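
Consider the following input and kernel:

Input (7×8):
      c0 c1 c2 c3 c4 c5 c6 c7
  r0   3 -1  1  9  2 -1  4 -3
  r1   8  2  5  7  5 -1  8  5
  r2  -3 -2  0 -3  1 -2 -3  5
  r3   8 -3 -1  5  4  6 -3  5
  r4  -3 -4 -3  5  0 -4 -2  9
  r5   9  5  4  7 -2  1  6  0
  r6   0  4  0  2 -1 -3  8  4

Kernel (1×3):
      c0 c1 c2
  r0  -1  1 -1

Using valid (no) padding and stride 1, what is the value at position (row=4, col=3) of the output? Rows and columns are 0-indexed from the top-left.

-1

The receptive field on the input at this output position is [5 0 -4]. Elementwise product with the kernel and sum: 5·-1 + 0·1 + -4·-1.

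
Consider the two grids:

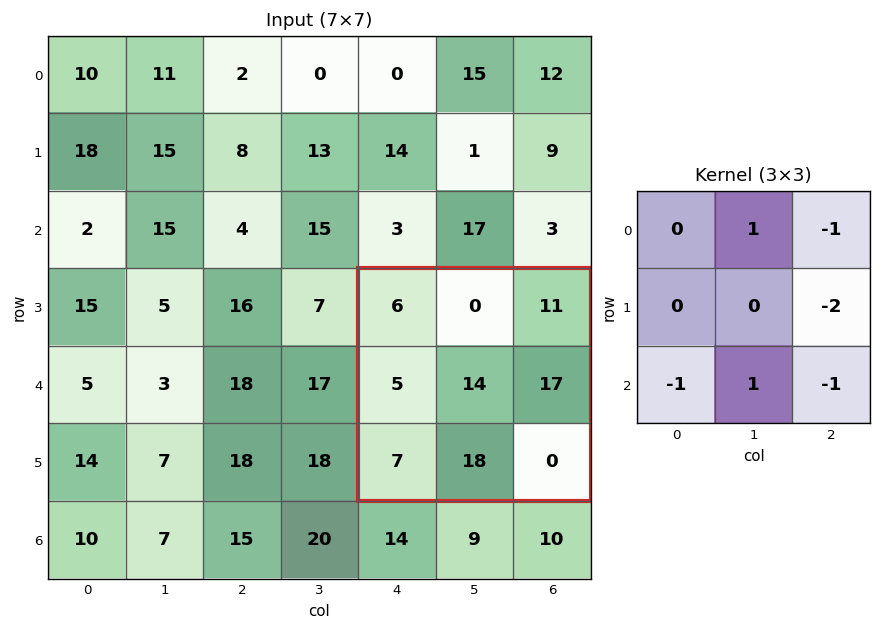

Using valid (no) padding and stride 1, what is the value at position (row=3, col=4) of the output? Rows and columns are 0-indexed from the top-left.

-34

The receptive field on the input at this output position is [6 0 11 / 5 14 17 / 7 18 0]. Elementwise product with the kernel and sum: 0·1 + 11·-1 + 17·-2 + 7·-1 + 18·1 + 0·-1.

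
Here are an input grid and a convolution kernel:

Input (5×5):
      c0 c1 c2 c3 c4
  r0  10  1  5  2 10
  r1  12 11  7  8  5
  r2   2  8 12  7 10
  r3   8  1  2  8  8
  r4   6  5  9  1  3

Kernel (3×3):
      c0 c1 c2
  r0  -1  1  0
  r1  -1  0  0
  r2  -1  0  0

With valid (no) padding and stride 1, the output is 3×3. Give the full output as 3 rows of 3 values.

Output[0,0]: The receptive field on the input at this output position is [10 1 5 / 12 11 7 / 2 8 12]. Elementwise product with the kernel and sum: 10·-1 + 1·1 + 12·-1 + 2·-1.
Output[0,1]: The receptive field on the input at this output position is [1 5 2 / 11 7 8 / 8 12 7]. Elementwise product with the kernel and sum: 1·-1 + 5·1 + 11·-1 + 8·-1.

-23 -15 -22
-11 -13 -13
-8 -2 -16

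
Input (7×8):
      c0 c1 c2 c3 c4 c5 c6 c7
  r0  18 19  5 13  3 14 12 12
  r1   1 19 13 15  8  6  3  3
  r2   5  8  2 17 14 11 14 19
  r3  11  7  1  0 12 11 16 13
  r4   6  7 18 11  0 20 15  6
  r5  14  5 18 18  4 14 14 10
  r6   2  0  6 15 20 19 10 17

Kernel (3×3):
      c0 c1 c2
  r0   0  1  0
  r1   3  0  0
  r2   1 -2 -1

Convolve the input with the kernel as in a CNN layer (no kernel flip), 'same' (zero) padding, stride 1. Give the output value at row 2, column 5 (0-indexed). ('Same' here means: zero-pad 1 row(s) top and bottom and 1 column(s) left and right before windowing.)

The receptive field on the zero-padded input at this output position is [8 6 3 / 14 11 14 / 12 11 16]. Elementwise product with the kernel and sum: 6·1 + 14·3 + 12·1 + 11·-2 + 16·-1.

22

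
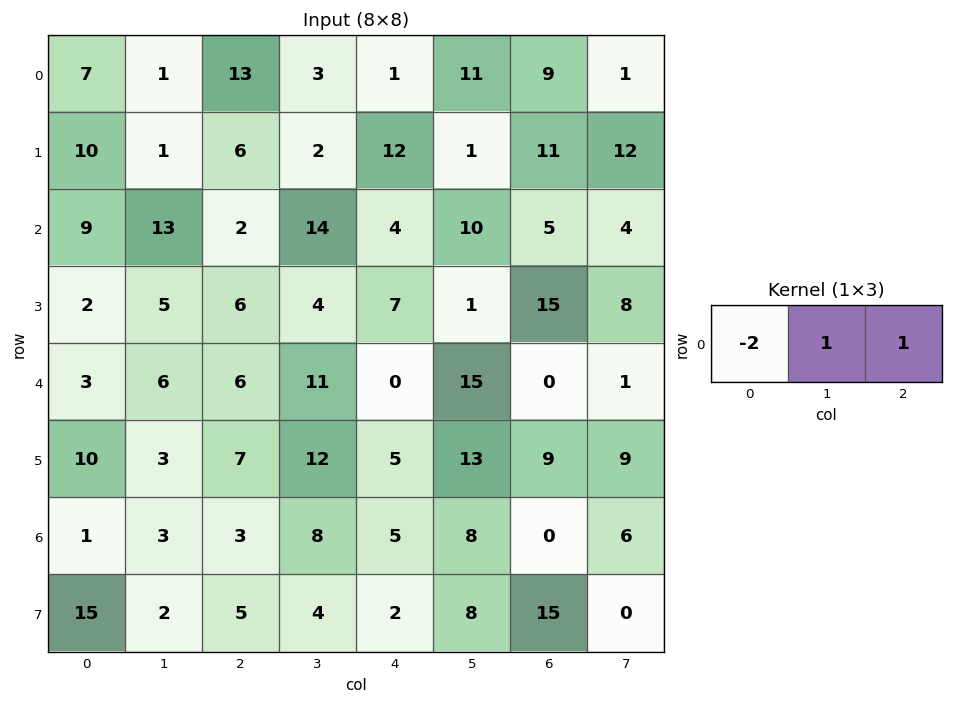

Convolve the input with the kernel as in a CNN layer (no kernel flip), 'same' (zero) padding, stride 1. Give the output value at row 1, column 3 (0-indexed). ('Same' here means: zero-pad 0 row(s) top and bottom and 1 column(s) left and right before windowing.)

The receptive field on the zero-padded input at this output position is [6 2 12]. Elementwise product with the kernel and sum: 6·-2 + 2·1 + 12·1.

2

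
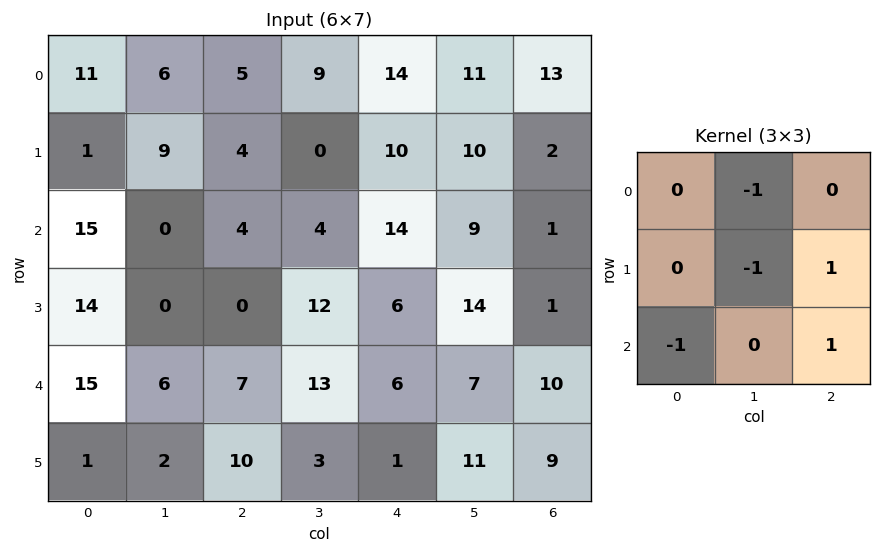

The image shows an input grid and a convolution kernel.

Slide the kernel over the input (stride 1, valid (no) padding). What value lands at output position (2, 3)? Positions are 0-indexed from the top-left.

-12

The receptive field on the input at this output position is [4 14 9 / 12 6 14 / 13 6 7]. Elementwise product with the kernel and sum: 14·-1 + 6·-1 + 14·1 + 13·-1 + 7·1.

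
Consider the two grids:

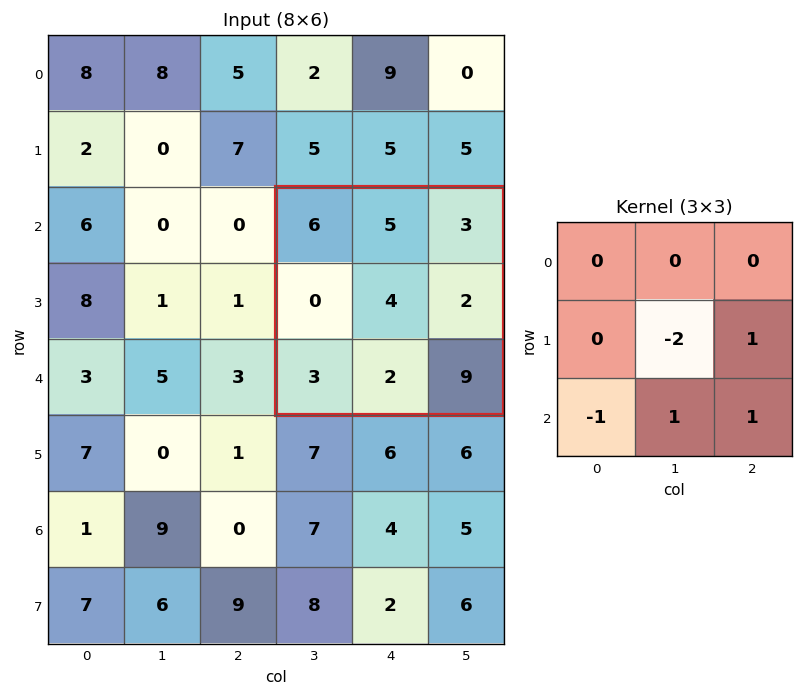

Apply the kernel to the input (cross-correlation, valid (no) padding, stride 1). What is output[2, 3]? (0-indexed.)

2

The receptive field on the input at this output position is [6 5 3 / 0 4 2 / 3 2 9]. Elementwise product with the kernel and sum: 4·-2 + 2·1 + 3·-1 + 2·1 + 9·1.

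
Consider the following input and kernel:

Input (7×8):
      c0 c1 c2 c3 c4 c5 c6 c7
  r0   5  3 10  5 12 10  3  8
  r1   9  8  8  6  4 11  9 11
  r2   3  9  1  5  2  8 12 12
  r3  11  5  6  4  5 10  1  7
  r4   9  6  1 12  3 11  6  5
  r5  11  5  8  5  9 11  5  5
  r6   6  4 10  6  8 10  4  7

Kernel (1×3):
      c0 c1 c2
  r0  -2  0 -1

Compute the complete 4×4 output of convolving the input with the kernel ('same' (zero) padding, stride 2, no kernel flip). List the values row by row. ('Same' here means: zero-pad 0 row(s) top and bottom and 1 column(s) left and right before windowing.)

-3 -11 -20 -28
-9 -23 -18 -28
-6 -24 -35 -27
-4 -14 -22 -27

Output[0,0]: The receptive field on the zero-padded input at this output position is [0 5 3]. Elementwise product with the kernel and sum: 0·-2 + 3·-1.
Output[0,1]: The receptive field on the zero-padded input at this output position is [3 10 5]. Elementwise product with the kernel and sum: 3·-2 + 5·-1.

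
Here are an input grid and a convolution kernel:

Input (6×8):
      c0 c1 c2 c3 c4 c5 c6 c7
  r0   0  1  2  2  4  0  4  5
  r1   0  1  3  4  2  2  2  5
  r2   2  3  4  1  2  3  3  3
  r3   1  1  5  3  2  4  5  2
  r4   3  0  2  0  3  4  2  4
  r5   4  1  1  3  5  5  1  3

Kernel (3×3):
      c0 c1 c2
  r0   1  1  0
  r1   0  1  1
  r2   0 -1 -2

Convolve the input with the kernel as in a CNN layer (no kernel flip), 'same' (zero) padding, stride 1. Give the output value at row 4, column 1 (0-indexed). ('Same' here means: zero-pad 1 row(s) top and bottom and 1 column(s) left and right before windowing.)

The receptive field on the zero-padded input at this output position is [1 1 5 / 3 0 2 / 4 1 1]. Elementwise product with the kernel and sum: 1·1 + 1·1 + 0·1 + 2·1 + 1·-1 + 1·-2.

1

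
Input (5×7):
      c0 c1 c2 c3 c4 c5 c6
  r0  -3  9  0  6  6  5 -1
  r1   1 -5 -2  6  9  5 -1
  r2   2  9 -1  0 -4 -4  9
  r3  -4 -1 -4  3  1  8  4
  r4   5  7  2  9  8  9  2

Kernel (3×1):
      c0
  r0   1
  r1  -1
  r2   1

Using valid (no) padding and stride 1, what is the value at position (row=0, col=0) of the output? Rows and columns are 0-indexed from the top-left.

-2

The receptive field on the input at this output position is [-3 / 1 / 2]. Elementwise product with the kernel and sum: -3·1 + 1·-1 + 2·1.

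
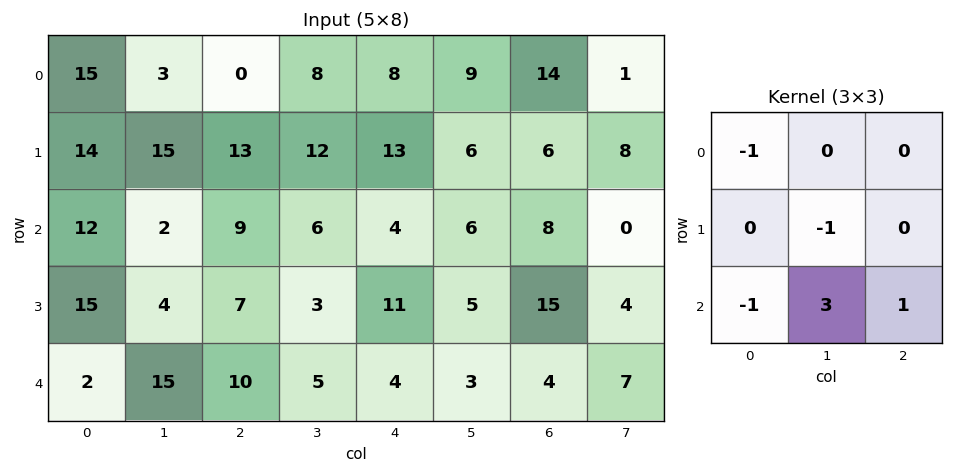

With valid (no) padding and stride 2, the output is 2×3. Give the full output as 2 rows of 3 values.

-27 1 8
37 -3 0

Output[0,0]: The receptive field on the input at this output position is [15 3 0 / 14 15 13 / 12 2 9]. Elementwise product with the kernel and sum: 15·-1 + 15·-1 + 12·-1 + 2·3 + 9·1.
Output[0,1]: The receptive field on the input at this output position is [0 8 8 / 13 12 13 / 9 6 4]. Elementwise product with the kernel and sum: 0·-1 + 12·-1 + 9·-1 + 6·3 + 4·1.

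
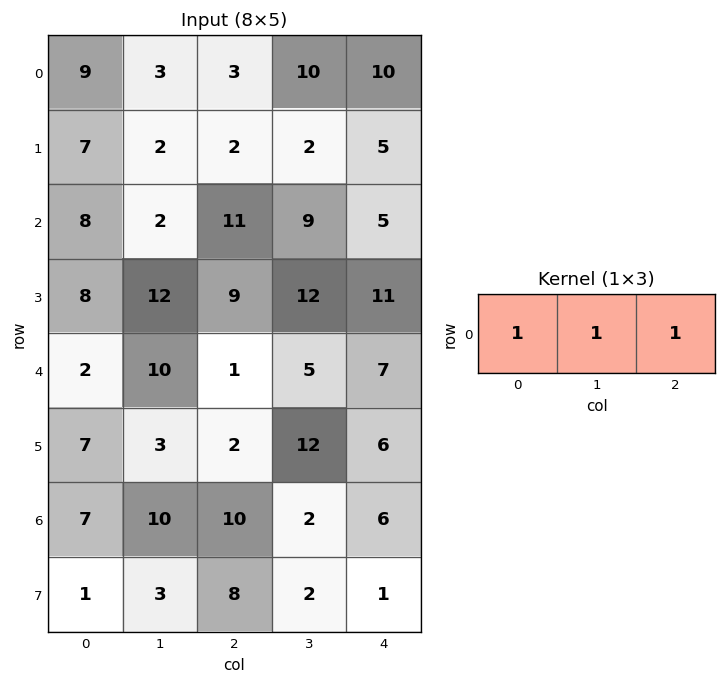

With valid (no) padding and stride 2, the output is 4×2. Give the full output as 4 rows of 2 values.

Output[0,0]: The receptive field on the input at this output position is [9 3 3]. Elementwise product with the kernel and sum: 9·1 + 3·1 + 3·1.

15 23
21 25
13 13
27 18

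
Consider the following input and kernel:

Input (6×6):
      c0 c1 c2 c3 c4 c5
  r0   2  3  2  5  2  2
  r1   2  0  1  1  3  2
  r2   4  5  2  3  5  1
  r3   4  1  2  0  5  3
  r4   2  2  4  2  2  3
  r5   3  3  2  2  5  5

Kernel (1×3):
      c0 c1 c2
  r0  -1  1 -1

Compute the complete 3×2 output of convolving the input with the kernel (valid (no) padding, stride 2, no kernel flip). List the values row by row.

-1 1
-1 -4
-4 -4

Output[0,0]: The receptive field on the input at this output position is [2 3 2]. Elementwise product with the kernel and sum: 2·-1 + 3·1 + 2·-1.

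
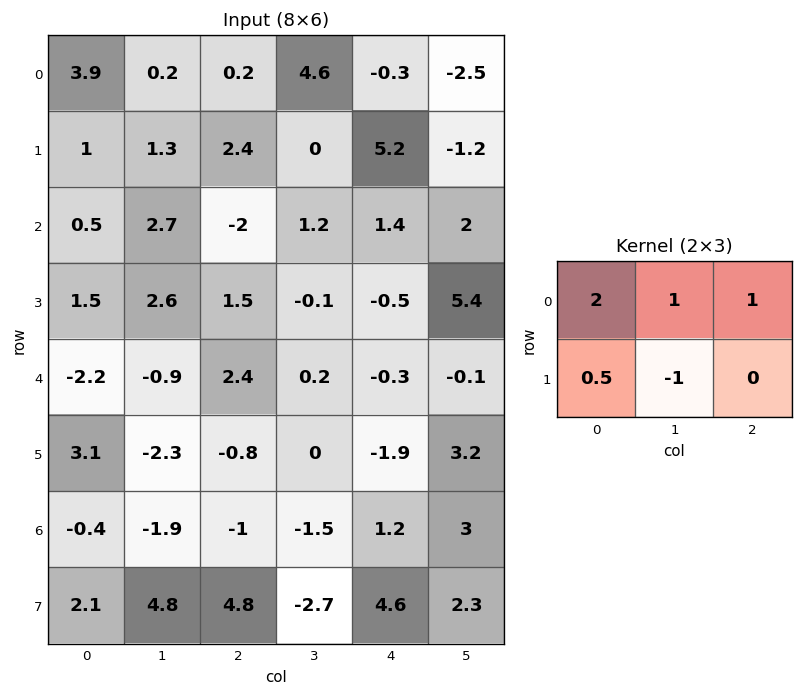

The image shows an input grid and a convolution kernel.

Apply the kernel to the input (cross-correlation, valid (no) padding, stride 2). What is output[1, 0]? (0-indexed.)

-0.15

The receptive field on the input at this output position is [0.5 2.7 -2 / 1.5 2.6 1.5]. Elementwise product with the kernel and sum: 0.5·2 + 2.7·1 + -2·1 + 1.5·0.5 + 2.6·-1.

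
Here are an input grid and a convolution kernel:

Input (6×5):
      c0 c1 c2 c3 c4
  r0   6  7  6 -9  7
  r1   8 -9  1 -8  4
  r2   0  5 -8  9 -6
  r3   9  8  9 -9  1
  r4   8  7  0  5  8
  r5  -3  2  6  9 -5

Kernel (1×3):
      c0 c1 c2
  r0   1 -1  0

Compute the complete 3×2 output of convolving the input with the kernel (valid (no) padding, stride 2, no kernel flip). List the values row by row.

-1 15
-5 -17
1 -5

Output[0,0]: The receptive field on the input at this output position is [6 7 6]. Elementwise product with the kernel and sum: 6·1 + 7·-1.
Output[0,1]: The receptive field on the input at this output position is [6 -9 7]. Elementwise product with the kernel and sum: 6·1 + -9·-1.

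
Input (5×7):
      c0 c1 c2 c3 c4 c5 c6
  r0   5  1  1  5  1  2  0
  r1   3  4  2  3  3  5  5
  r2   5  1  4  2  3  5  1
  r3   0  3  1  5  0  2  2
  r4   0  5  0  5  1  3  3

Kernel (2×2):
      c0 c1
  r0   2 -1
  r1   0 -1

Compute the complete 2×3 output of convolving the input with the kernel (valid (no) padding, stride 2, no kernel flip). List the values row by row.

Output[0,0]: The receptive field on the input at this output position is [5 1 / 3 4]. Elementwise product with the kernel and sum: 5·2 + 1·-1 + 4·-1.
Output[0,1]: The receptive field on the input at this output position is [1 5 / 2 3]. Elementwise product with the kernel and sum: 1·2 + 5·-1 + 3·-1.

5 -6 -5
6 1 -1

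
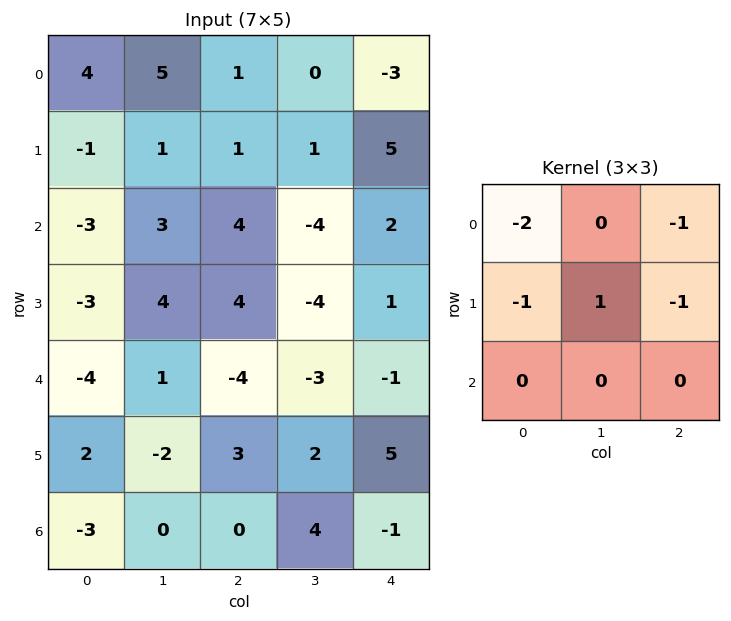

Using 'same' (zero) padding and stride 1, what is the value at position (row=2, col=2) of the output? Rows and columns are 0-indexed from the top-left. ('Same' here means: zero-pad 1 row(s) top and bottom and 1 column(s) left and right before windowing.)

The receptive field on the zero-padded input at this output position is [1 1 1 / 3 4 -4 / 4 4 -4]. Elementwise product with the kernel and sum: 1·-2 + 1·-1 + 3·-1 + 4·1 + -4·-1.

2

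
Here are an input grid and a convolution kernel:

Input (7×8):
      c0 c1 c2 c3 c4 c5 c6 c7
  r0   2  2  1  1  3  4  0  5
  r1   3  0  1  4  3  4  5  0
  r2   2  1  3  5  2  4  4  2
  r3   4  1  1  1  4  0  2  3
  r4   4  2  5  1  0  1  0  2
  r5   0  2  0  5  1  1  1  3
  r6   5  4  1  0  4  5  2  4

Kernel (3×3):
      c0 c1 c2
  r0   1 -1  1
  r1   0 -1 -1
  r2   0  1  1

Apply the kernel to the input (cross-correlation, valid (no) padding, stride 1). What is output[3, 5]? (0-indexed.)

3

The receptive field on the input at this output position is [0 2 3 / 1 0 2 / 1 1 3]. Elementwise product with the kernel and sum: 0·1 + 2·-1 + 3·1 + 0·-1 + 2·-1 + 1·1 + 3·1.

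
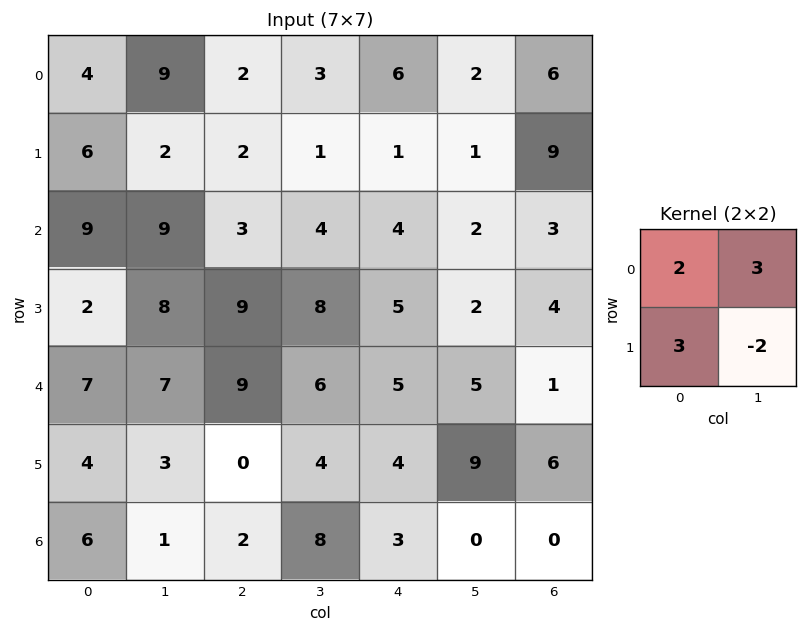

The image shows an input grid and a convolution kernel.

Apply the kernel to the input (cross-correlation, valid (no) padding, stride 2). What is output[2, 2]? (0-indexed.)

The receptive field on the input at this output position is [5 5 / 4 9]. Elementwise product with the kernel and sum: 5·2 + 5·3 + 4·3 + 9·-2.

19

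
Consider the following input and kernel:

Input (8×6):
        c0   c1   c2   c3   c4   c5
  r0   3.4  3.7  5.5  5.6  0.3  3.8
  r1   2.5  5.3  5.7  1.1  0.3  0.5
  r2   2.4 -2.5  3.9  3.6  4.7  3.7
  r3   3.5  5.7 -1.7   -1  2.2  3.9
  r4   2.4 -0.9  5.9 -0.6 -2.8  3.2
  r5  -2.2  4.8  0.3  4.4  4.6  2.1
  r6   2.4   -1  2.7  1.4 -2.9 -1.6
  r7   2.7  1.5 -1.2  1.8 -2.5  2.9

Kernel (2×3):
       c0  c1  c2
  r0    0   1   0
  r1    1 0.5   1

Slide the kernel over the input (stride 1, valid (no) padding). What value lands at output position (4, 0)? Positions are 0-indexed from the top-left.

-0.4

The receptive field on the input at this output position is [2.4 -0.9 5.9 / -2.2 4.8 0.3]. Elementwise product with the kernel and sum: -0.9·1 + -2.2·1 + 4.8·0.5 + 0.3·1.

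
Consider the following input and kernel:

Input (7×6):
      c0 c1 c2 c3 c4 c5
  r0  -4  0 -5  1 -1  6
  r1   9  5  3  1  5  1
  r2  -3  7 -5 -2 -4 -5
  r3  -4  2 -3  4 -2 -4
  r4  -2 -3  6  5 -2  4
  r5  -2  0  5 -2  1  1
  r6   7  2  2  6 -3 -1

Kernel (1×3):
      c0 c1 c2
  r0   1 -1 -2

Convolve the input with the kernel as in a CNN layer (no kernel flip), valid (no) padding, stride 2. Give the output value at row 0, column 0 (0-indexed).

6

The receptive field on the input at this output position is [-4 0 -5]. Elementwise product with the kernel and sum: -4·1 + 0·-1 + -5·-2.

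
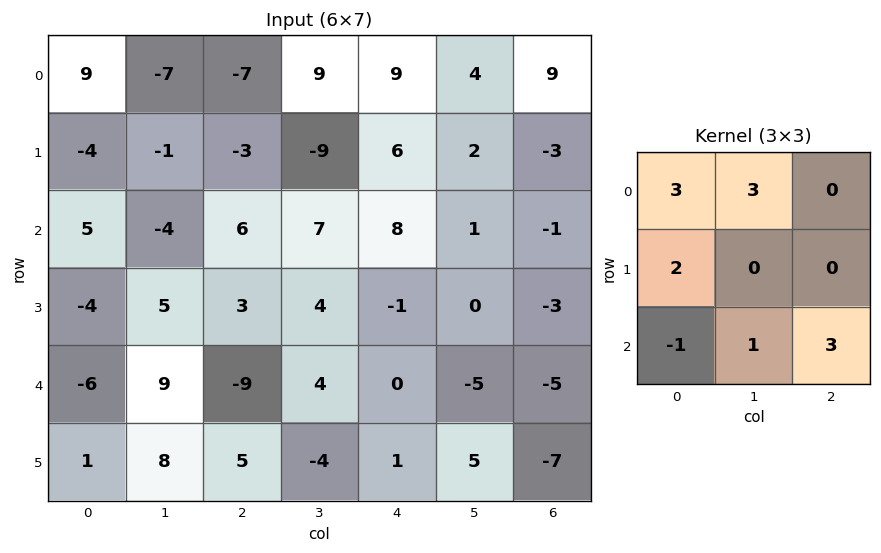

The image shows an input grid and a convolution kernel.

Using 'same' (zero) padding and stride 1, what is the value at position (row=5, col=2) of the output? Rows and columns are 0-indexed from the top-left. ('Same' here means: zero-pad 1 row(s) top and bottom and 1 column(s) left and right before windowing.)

16

The receptive field on the zero-padded input at this output position is [9 -9 4 / 8 5 -4 / 0 0 0]. Elementwise product with the kernel and sum: 9·3 + -9·3 + 8·2 + 0·-1 + 0·1 + 0·3.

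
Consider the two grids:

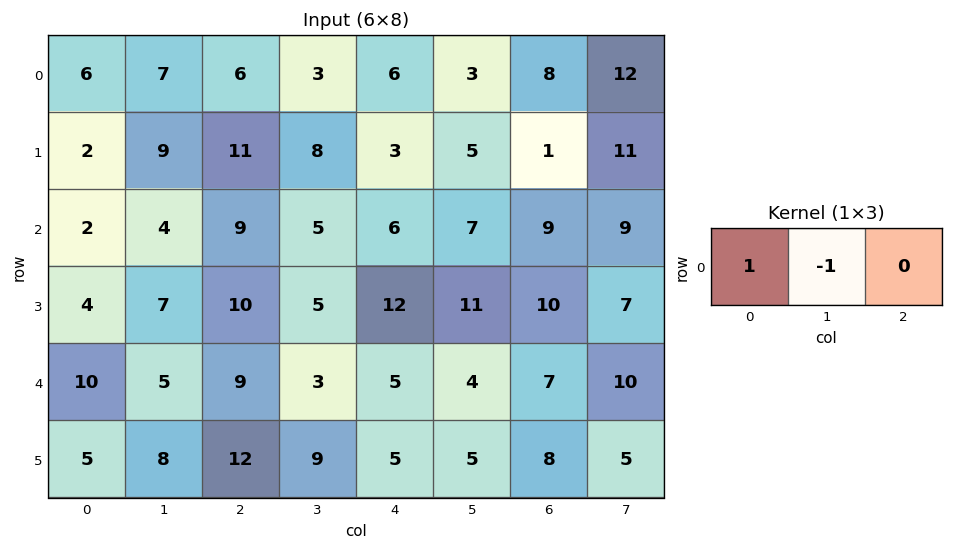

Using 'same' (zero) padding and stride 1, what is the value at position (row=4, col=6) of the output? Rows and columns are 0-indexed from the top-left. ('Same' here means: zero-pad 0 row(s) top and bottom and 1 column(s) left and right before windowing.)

-3

The receptive field on the zero-padded input at this output position is [4 7 10]. Elementwise product with the kernel and sum: 4·1 + 7·-1.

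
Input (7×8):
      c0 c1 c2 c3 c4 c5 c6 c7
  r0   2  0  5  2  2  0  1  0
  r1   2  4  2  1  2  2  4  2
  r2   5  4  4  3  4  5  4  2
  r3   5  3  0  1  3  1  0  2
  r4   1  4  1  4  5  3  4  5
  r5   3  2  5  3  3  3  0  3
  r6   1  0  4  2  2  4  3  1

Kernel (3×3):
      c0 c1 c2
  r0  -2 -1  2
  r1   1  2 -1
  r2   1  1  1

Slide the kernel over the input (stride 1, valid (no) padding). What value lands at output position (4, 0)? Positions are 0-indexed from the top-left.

The receptive field on the input at this output position is [1 4 1 / 3 2 5 / 1 0 4]. Elementwise product with the kernel and sum: 1·-2 + 4·-1 + 1·2 + 3·1 + 2·2 + 5·-1 + 1·1 + 0·1 + 4·1.

3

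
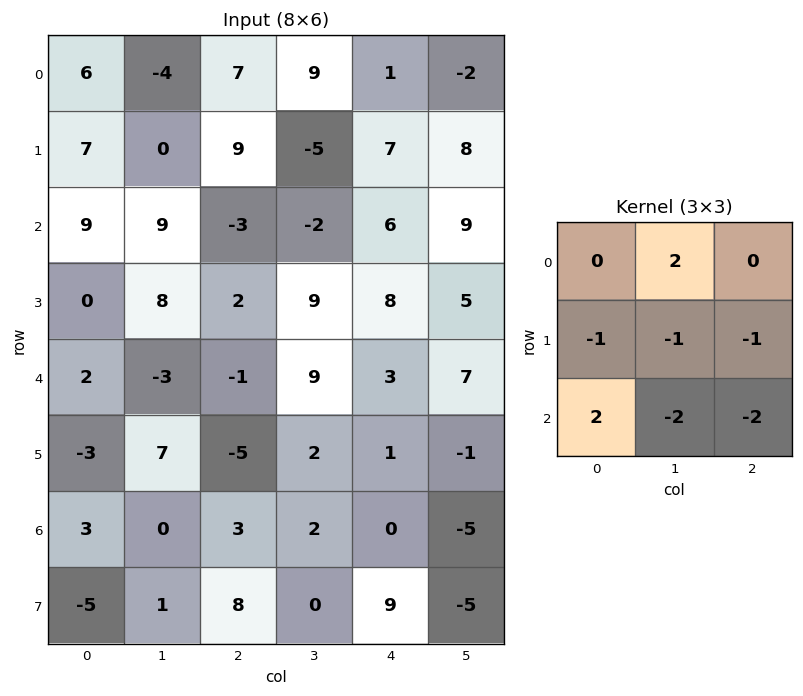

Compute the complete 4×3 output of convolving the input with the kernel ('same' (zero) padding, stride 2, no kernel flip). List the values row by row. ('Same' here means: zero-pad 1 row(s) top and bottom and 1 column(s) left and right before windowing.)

-16 -20 -48
-20 8 -7
-7 19 1
-1 -29 -3

Output[0,0]: The receptive field on the zero-padded input at this output position is [0 0 0 / 0 6 -4 / 0 7 0]. Elementwise product with the kernel and sum: 0·2 + 0·-1 + 6·-1 + -4·-1 + 0·2 + 7·-2 + 0·-2.
Output[0,1]: The receptive field on the zero-padded input at this output position is [0 0 0 / -4 7 9 / 0 9 -5]. Elementwise product with the kernel and sum: 0·2 + -4·-1 + 7·-1 + 9·-1 + 0·2 + 9·-2 + -5·-2.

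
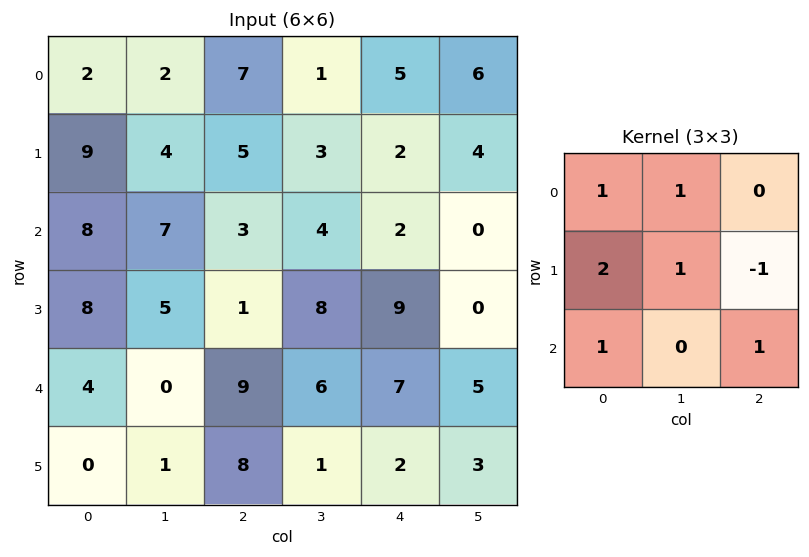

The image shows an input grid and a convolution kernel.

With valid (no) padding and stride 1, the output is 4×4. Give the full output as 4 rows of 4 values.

Output[0,0]: The receptive field on the input at this output position is [2 2 7 / 9 4 5 / 8 7 3]. Elementwise product with the kernel and sum: 2·1 + 2·1 + 9·2 + 4·1 + 5·-1 + 8·1 + 3·1.
Output[0,1]: The receptive field on the input at this output position is [2 7 1 / 4 5 3 / 7 3 4]. Elementwise product with the kernel and sum: 2·1 + 7·1 + 4·2 + 5·1 + 3·-1 + 7·1 + 4·1.

32 30 24 14
42 35 26 23
48 19 24 42
20 11 36 35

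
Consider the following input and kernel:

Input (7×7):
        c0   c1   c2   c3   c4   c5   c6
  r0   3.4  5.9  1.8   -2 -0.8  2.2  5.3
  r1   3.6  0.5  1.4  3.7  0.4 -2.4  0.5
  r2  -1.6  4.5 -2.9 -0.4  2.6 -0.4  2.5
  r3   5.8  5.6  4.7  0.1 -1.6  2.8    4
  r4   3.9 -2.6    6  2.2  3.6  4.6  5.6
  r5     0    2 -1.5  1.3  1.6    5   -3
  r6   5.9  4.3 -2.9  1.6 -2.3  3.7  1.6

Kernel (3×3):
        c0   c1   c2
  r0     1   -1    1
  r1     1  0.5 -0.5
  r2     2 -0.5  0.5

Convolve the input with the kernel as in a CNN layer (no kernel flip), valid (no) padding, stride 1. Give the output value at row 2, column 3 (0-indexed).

-0.6

The receptive field on the input at this output position is [-0.4 2.6 -0.4 / 0.1 -1.6 2.8 / 2.2 3.6 4.6]. Elementwise product with the kernel and sum: -0.4·1 + 2.6·-1 + -0.4·1 + 0.1·1 + -1.6·0.5 + 2.8·-0.5 + 2.2·2 + 3.6·-0.5 + 4.6·0.5.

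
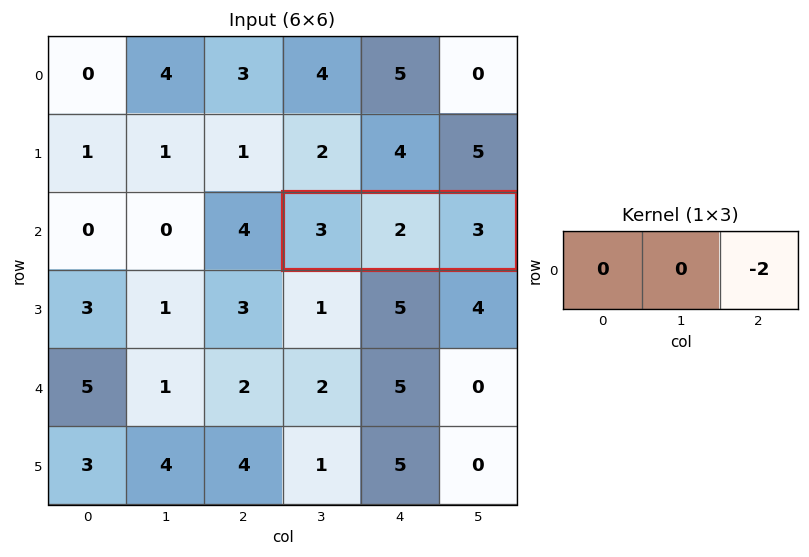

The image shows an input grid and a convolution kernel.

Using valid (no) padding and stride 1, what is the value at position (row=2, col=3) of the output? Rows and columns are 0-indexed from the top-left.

The receptive field on the input at this output position is [3 2 3]. Elementwise product with the kernel and sum: 3·-2.

-6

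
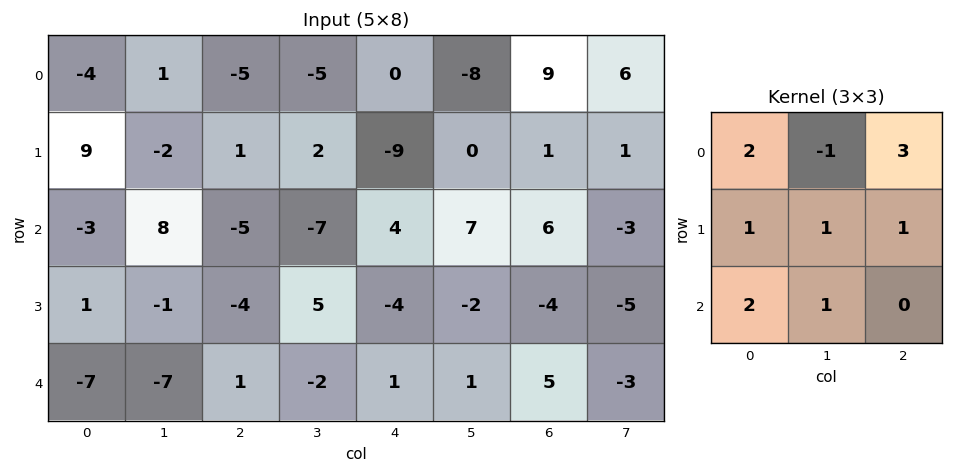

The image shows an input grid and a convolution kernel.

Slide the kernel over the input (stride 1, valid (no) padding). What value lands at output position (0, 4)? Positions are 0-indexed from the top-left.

42

The receptive field on the input at this output position is [0 -8 9 / -9 0 1 / 4 7 6]. Elementwise product with the kernel and sum: 0·2 + -8·-1 + 9·3 + -9·1 + 0·1 + 1·1 + 4·2 + 7·1.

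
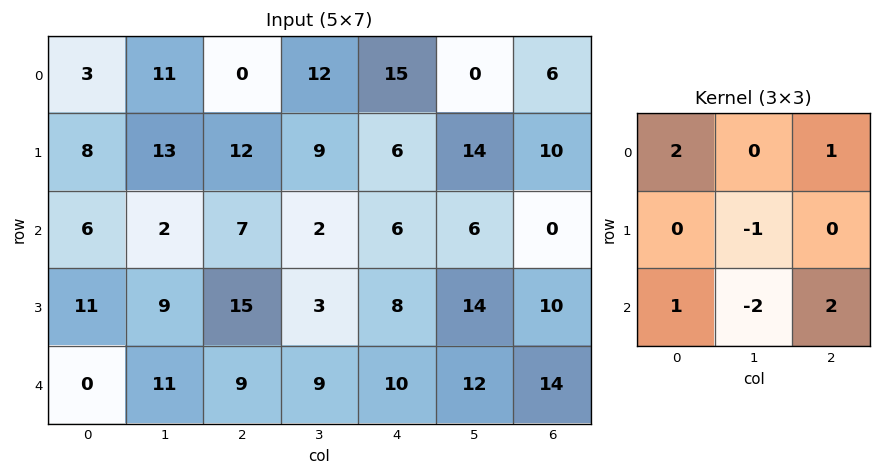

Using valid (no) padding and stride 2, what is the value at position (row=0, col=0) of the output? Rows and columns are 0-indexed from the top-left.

9

The receptive field on the input at this output position is [3 11 0 / 8 13 12 / 6 2 7]. Elementwise product with the kernel and sum: 3·2 + 0·1 + 13·-1 + 6·1 + 2·-2 + 7·2.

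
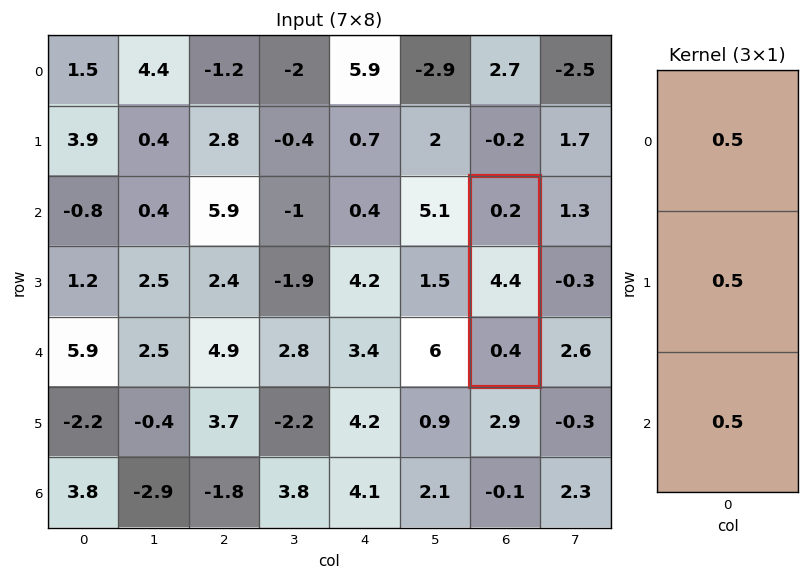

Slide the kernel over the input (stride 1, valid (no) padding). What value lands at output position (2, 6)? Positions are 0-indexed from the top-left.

2.5

The receptive field on the input at this output position is [0.2 / 4.4 / 0.4]. Elementwise product with the kernel and sum: 0.2·0.5 + 4.4·0.5 + 0.4·0.5.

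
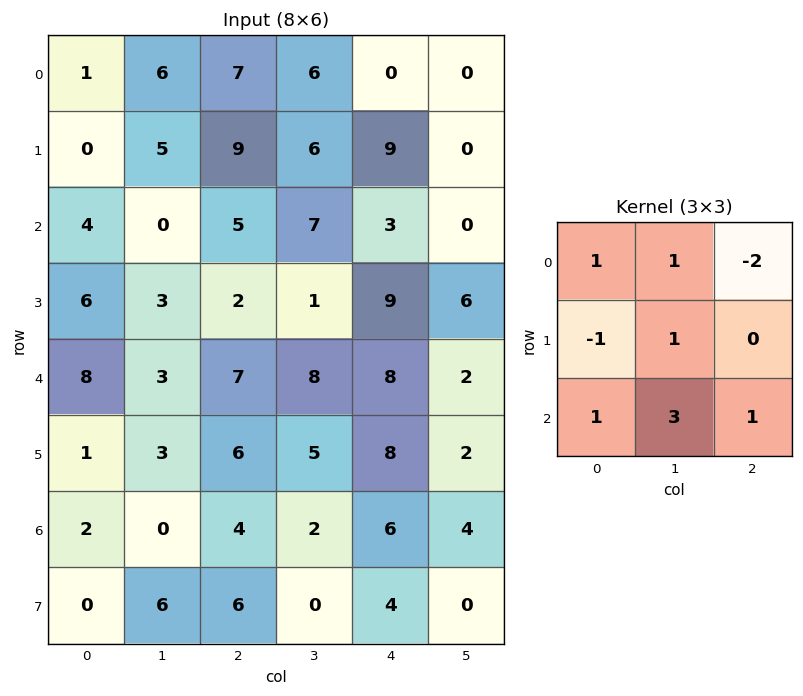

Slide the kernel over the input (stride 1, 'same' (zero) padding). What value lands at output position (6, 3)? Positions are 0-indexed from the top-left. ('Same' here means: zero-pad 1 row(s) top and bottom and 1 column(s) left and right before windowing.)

3

The receptive field on the zero-padded input at this output position is [6 5 8 / 4 2 6 / 6 0 4]. Elementwise product with the kernel and sum: 6·1 + 5·1 + 8·-2 + 4·-1 + 2·1 + 6·1 + 0·3 + 4·1.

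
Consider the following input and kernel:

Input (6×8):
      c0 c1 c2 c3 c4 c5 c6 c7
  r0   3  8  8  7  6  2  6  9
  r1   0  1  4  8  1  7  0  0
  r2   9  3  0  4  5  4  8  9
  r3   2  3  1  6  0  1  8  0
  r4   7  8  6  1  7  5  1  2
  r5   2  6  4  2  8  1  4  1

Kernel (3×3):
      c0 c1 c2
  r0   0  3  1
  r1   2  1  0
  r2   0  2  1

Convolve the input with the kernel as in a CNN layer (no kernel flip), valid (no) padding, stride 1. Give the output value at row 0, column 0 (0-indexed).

39

The receptive field on the input at this output position is [3 8 8 / 0 1 4 / 9 3 0]. Elementwise product with the kernel and sum: 8·3 + 8·1 + 0·2 + 1·1 + 3·2 + 0·1.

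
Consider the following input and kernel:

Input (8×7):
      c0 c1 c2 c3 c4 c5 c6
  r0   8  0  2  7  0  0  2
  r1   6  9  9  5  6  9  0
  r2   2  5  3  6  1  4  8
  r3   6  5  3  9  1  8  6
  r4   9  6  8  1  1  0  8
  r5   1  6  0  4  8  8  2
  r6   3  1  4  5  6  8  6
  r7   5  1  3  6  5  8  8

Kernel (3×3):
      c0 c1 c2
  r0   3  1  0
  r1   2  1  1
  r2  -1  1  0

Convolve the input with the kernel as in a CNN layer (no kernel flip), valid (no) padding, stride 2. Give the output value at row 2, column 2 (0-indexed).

The receptive field on the input at this output position is [1 0 8 / 8 8 2 / 6 8 6]. Elementwise product with the kernel and sum: 1·3 + 0·1 + 8·2 + 8·1 + 2·1 + 6·-1 + 8·1.

31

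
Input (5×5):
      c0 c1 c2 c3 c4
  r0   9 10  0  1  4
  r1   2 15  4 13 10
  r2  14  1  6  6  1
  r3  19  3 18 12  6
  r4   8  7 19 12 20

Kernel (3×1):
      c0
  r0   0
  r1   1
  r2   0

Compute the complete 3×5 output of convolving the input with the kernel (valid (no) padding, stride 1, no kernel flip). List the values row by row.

Output[0,0]: The receptive field on the input at this output position is [9 / 2 / 14]. Elementwise product with the kernel and sum: 2·1.

2 15 4 13 10
14 1 6 6 1
19 3 18 12 6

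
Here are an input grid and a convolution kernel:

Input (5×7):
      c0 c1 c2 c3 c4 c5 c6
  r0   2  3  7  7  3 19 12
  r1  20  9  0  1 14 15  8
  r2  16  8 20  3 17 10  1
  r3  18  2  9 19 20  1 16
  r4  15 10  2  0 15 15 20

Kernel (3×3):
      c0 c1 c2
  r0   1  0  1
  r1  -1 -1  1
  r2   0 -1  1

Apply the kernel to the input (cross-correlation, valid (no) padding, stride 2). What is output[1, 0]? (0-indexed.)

The receptive field on the input at this output position is [16 8 20 / 18 2 9 / 15 10 2]. Elementwise product with the kernel and sum: 16·1 + 20·1 + 18·-1 + 2·-1 + 9·1 + 10·-1 + 2·1.

17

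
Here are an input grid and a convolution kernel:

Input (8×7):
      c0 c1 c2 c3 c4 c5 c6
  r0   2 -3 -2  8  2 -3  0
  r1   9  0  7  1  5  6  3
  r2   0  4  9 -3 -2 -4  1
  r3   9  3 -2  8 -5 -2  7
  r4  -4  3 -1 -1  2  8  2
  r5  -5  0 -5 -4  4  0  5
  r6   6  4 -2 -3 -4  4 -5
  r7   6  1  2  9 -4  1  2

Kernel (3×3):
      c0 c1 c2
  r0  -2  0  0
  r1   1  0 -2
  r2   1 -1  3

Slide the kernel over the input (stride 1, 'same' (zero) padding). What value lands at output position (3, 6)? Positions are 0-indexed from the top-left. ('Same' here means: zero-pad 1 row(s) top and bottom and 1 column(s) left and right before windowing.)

The receptive field on the zero-padded input at this output position is [-4 1 0 / -2 7 0 / 8 2 0]. Elementwise product with the kernel and sum: -4·-2 + -2·1 + 0·-2 + 8·1 + 2·-1 + 0·3.

12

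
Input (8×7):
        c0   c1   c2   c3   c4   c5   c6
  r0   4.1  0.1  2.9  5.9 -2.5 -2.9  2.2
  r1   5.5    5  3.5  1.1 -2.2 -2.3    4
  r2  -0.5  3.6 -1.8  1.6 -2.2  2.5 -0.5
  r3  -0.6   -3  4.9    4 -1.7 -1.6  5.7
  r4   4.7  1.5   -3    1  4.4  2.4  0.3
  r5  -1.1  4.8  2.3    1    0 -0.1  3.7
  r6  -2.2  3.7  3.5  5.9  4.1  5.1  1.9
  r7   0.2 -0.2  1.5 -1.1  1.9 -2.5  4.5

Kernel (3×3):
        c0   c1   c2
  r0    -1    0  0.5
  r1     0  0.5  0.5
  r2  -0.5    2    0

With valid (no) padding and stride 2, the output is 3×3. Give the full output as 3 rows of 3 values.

9.05 -0.6 10.55
1.2 5.35 6.6
5.85 15.75 5.7

Output[0,0]: The receptive field on the input at this output position is [4.1 0.1 2.9 / 5.5 5 3.5 / -0.5 3.6 -1.8]. Elementwise product with the kernel and sum: 4.1·-1 + 2.9·0.5 + 5·0.5 + 3.5·0.5 + -0.5·-0.5 + 3.6·2.
Output[0,1]: The receptive field on the input at this output position is [2.9 5.9 -2.5 / 3.5 1.1 -2.2 / -1.8 1.6 -2.2]. Elementwise product with the kernel and sum: 2.9·-1 + -2.5·0.5 + 1.1·0.5 + -2.2·0.5 + -1.8·-0.5 + 1.6·2.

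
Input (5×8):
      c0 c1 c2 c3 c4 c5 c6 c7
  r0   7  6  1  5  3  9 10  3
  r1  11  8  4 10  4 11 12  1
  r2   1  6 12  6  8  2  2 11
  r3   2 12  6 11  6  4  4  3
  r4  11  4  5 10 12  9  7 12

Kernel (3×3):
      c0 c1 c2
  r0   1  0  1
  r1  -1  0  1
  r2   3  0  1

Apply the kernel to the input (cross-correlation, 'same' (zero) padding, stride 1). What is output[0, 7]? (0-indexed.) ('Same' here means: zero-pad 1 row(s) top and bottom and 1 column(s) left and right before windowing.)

26

The receptive field on the zero-padded input at this output position is [0 0 0 / 10 3 0 / 12 1 0]. Elementwise product with the kernel and sum: 0·1 + 0·1 + 10·-1 + 0·1 + 12·3 + 0·1.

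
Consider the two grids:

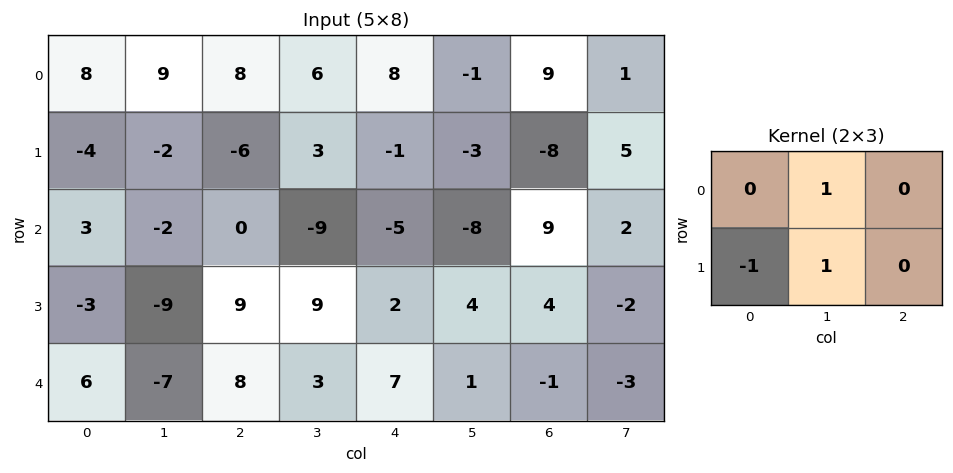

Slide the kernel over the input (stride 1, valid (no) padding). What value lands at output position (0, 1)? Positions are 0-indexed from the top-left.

4

The receptive field on the input at this output position is [9 8 6 / -2 -6 3]. Elementwise product with the kernel and sum: 8·1 + -2·-1 + -6·1.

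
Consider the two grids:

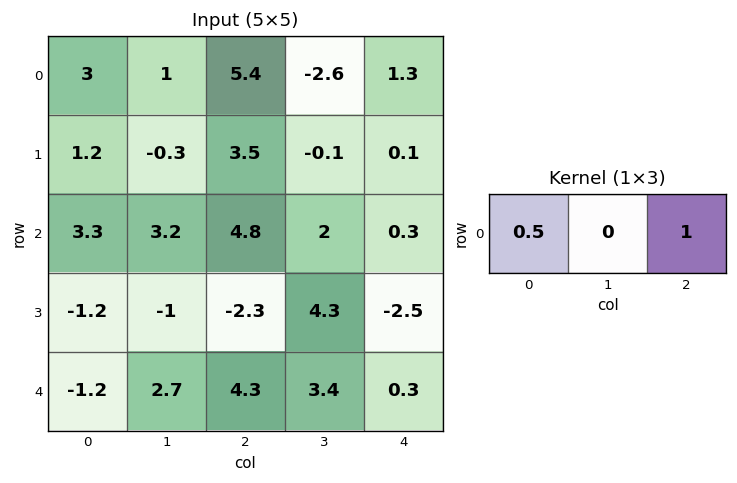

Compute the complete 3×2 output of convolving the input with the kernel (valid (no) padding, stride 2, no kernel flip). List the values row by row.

Output[0,0]: The receptive field on the input at this output position is [3 1 5.4]. Elementwise product with the kernel and sum: 3·0.5 + 5.4·1.
Output[0,1]: The receptive field on the input at this output position is [5.4 -2.6 1.3]. Elementwise product with the kernel and sum: 5.4·0.5 + 1.3·1.

6.9 4
6.45 2.7
3.7 2.45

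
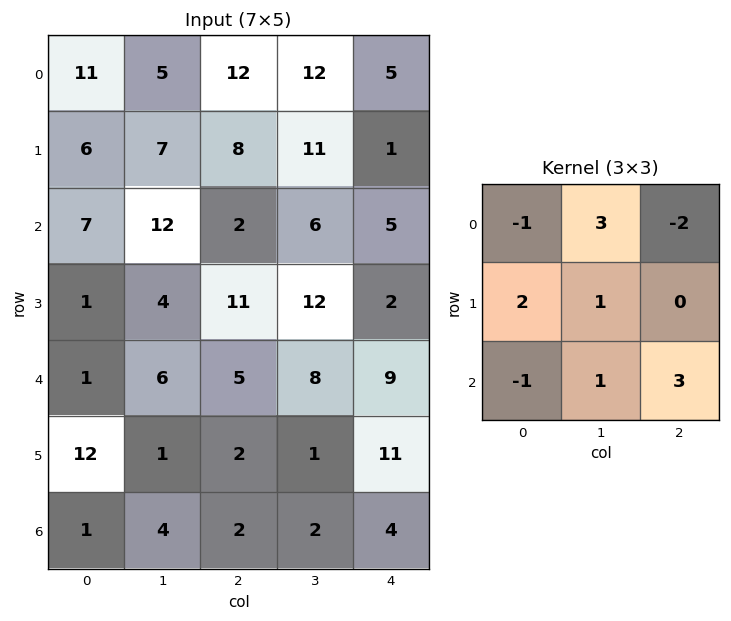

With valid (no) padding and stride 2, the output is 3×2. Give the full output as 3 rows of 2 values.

10 60
51 70
41 18

Output[0,0]: The receptive field on the input at this output position is [11 5 12 / 6 7 8 / 7 12 2]. Elementwise product with the kernel and sum: 11·-1 + 5·3 + 12·-2 + 6·2 + 7·1 + 7·-1 + 12·1 + 2·3.
Output[0,1]: The receptive field on the input at this output position is [12 12 5 / 8 11 1 / 2 6 5]. Elementwise product with the kernel and sum: 12·-1 + 12·3 + 5·-2 + 8·2 + 11·1 + 2·-1 + 6·1 + 5·3.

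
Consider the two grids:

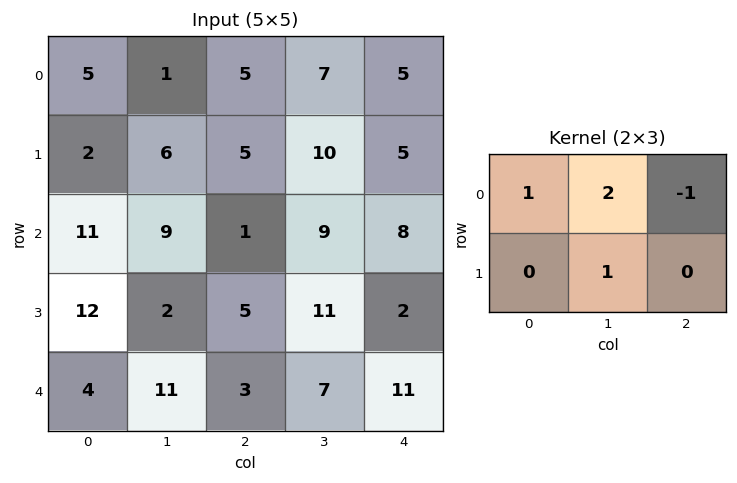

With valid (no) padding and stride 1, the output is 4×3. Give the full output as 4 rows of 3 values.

Output[0,0]: The receptive field on the input at this output position is [5 1 5 / 2 6 5]. Elementwise product with the kernel and sum: 5·1 + 1·2 + 5·-1 + 6·1.
Output[0,1]: The receptive field on the input at this output position is [1 5 7 / 6 5 10]. Elementwise product with the kernel and sum: 1·1 + 5·2 + 7·-1 + 5·1.

8 9 24
18 7 29
30 7 22
22 4 32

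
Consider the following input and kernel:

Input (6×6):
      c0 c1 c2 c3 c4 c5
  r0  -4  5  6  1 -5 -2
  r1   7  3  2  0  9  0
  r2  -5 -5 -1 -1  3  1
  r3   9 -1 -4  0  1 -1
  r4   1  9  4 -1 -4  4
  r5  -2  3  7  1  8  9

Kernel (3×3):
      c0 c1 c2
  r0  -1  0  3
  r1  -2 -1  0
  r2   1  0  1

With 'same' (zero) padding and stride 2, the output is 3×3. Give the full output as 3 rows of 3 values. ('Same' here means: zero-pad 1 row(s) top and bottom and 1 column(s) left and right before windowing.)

Output[0,0]: The receptive field on the zero-padded input at this output position is [0 0 0 / 0 -4 5 / 0 7 3]. Elementwise product with the kernel and sum: 0·-1 + 0·3 + 0·-2 + -4·-1 + 0·1 + 3·1.
Output[0,1]: The receptive field on the zero-padded input at this output position is [0 0 0 / 5 6 1 / 3 2 0]. Elementwise product with the kernel and sum: 0·-1 + 0·3 + 5·-2 + 6·-1 + 3·1 + 0·1.

7 -13 3
13 7 -2
-1 -17 13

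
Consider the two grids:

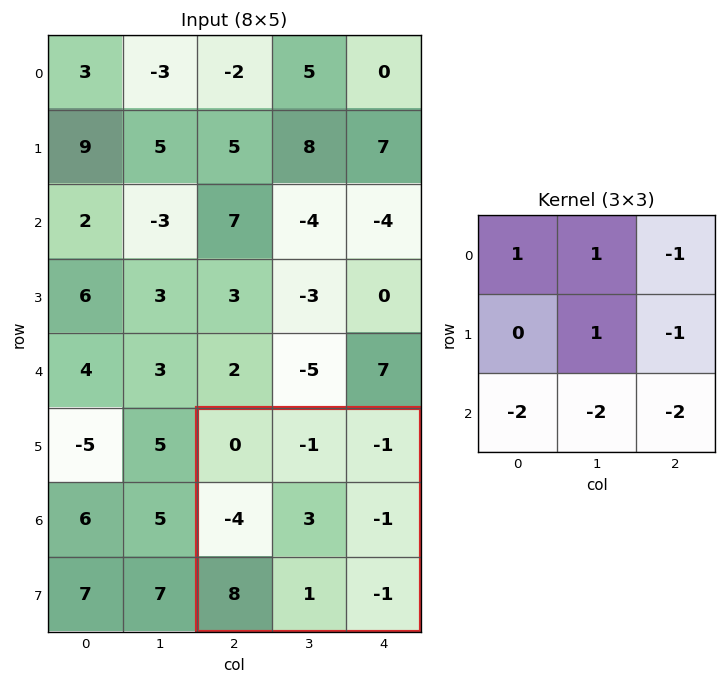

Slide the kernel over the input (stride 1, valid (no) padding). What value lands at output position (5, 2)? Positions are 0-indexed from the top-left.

-12

The receptive field on the input at this output position is [0 -1 -1 / -4 3 -1 / 8 1 -1]. Elementwise product with the kernel and sum: 0·1 + -1·1 + -1·-1 + 3·1 + -1·-1 + 8·-2 + 1·-2 + -1·-2.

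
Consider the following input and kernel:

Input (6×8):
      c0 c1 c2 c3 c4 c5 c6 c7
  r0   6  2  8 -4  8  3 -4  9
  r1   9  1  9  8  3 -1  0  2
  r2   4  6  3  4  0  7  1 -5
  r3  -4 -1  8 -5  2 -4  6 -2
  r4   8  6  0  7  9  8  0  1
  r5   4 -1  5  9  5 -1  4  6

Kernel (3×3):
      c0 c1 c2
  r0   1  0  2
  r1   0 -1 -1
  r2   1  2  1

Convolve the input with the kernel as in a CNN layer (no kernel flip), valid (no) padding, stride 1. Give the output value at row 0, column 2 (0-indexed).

24

The receptive field on the input at this output position is [8 -4 8 / 9 8 3 / 3 4 0]. Elementwise product with the kernel and sum: 8·1 + 8·2 + 8·-1 + 3·-1 + 3·1 + 4·2 + 0·1.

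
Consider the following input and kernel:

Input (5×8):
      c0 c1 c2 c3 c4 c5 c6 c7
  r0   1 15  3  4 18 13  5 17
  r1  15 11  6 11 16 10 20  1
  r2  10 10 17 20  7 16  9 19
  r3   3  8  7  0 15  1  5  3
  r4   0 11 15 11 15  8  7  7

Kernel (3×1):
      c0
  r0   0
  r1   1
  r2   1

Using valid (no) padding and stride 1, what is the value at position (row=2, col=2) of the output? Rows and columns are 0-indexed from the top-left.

22

The receptive field on the input at this output position is [17 / 7 / 15]. Elementwise product with the kernel and sum: 7·1 + 15·1.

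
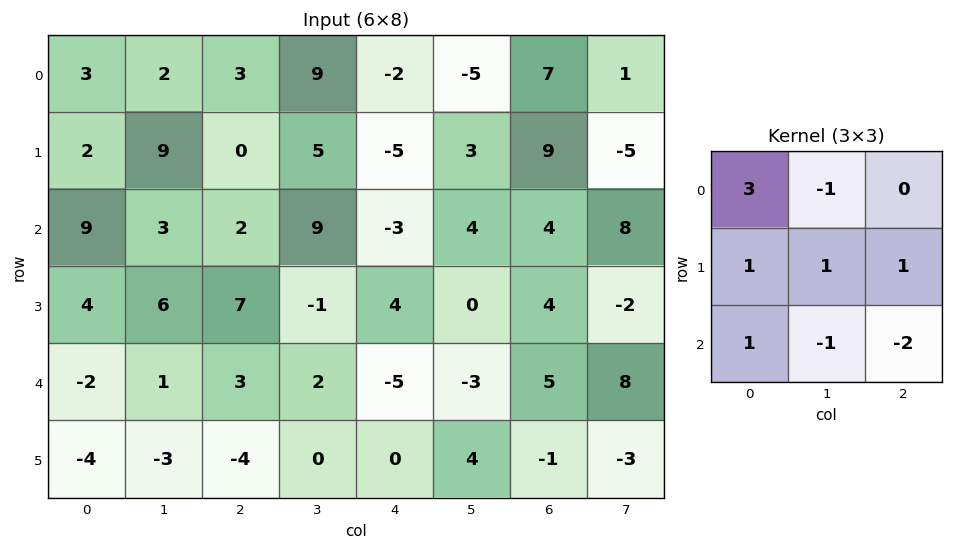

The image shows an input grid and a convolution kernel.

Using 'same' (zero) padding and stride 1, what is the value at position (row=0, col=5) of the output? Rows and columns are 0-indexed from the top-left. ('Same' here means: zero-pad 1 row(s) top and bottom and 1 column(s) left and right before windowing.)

-26

The receptive field on the zero-padded input at this output position is [0 0 0 / -2 -5 7 / -5 3 9]. Elementwise product with the kernel and sum: 0·3 + 0·-1 + -2·1 + -5·1 + 7·1 + -5·1 + 3·-1 + 9·-2.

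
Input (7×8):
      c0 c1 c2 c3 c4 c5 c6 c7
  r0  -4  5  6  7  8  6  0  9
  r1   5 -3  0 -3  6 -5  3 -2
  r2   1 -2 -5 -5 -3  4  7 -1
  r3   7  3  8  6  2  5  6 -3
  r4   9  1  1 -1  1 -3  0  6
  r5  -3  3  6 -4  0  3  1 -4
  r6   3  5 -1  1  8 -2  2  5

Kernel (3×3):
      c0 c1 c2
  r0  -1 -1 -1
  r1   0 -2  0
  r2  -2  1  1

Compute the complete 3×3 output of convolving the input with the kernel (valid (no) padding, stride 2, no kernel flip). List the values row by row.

-10 -13 13
-16 -1 -23
-19 18 -20

Output[0,0]: The receptive field on the input at this output position is [-4 5 6 / 5 -3 0 / 1 -2 -5]. Elementwise product with the kernel and sum: -4·-1 + 5·-1 + 6·-1 + -3·-2 + 1·-2 + -2·1 + -5·1.
Output[0,1]: The receptive field on the input at this output position is [6 7 8 / 0 -3 6 / -5 -5 -3]. Elementwise product with the kernel and sum: 6·-1 + 7·-1 + 8·-1 + -3·-2 + -5·-2 + -5·1 + -3·1.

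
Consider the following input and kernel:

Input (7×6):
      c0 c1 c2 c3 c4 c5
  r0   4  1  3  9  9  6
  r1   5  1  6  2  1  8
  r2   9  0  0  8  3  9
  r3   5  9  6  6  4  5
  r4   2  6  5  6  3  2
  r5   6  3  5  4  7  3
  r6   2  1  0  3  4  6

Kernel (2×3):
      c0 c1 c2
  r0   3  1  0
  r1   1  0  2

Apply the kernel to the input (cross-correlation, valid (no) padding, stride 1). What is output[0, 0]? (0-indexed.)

30

The receptive field on the input at this output position is [4 1 3 / 5 1 6]. Elementwise product with the kernel and sum: 4·3 + 1·1 + 5·1 + 6·2.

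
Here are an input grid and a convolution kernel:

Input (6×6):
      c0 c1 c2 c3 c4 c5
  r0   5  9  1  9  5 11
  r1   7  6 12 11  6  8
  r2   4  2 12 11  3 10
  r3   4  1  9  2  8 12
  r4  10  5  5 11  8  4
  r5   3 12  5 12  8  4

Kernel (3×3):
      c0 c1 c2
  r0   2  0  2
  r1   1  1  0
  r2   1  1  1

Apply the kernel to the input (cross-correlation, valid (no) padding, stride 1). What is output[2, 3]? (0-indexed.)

75

The receptive field on the input at this output position is [11 3 10 / 2 8 12 / 11 8 4]. Elementwise product with the kernel and sum: 11·2 + 10·2 + 2·1 + 8·1 + 11·1 + 8·1 + 4·1.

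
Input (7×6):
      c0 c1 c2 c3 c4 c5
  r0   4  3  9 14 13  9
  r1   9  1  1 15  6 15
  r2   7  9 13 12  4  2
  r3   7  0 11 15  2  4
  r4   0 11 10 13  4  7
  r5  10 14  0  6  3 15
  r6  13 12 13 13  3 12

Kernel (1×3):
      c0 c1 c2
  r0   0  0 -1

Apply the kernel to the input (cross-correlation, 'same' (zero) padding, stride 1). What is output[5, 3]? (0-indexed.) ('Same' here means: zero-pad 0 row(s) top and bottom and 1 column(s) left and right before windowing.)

-3

The receptive field on the zero-padded input at this output position is [0 6 3]. Elementwise product with the kernel and sum: 3·-1.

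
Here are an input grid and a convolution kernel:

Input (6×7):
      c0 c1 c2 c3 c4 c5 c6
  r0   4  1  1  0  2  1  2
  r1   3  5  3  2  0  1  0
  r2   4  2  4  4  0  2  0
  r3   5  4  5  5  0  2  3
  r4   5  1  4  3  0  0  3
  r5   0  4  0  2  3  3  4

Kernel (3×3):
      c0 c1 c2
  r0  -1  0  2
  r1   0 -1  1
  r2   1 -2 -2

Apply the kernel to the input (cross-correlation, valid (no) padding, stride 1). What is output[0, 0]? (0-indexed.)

-12

The receptive field on the input at this output position is [4 1 1 / 3 5 3 / 4 2 4]. Elementwise product with the kernel and sum: 4·-1 + 1·2 + 5·-1 + 3·1 + 4·1 + 2·-2 + 4·-2.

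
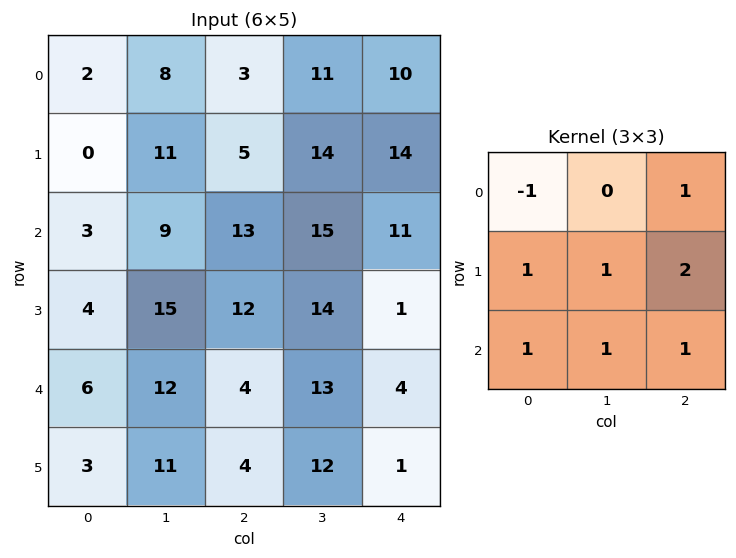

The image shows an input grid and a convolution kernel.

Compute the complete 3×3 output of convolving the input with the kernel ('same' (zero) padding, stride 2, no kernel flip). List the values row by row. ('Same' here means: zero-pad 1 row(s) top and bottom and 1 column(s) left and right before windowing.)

29 63 49
51 96 27
59 68 16

Output[0,0]: The receptive field on the zero-padded input at this output position is [0 0 0 / 0 2 8 / 0 0 11]. Elementwise product with the kernel and sum: 0·-1 + 0·1 + 0·1 + 2·1 + 8·2 + 0·1 + 0·1 + 11·1.
Output[0,1]: The receptive field on the zero-padded input at this output position is [0 0 0 / 8 3 11 / 11 5 14]. Elementwise product with the kernel and sum: 0·-1 + 0·1 + 8·1 + 3·1 + 11·2 + 11·1 + 5·1 + 14·1.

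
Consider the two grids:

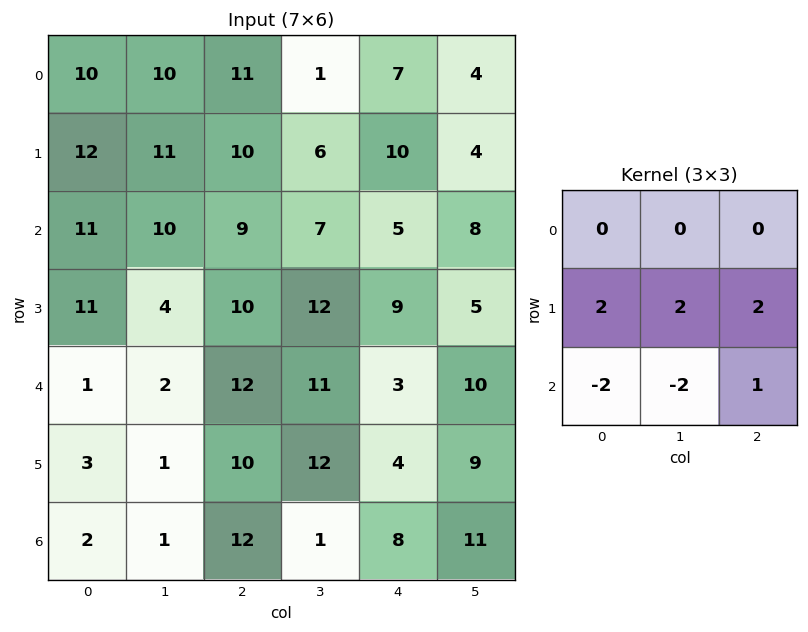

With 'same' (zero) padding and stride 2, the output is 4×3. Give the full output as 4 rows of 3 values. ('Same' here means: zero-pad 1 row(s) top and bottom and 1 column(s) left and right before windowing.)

27 8 -4
24 36 3
1 40 25
6 28 40

Output[0,0]: The receptive field on the zero-padded input at this output position is [0 0 0 / 0 10 10 / 0 12 11]. Elementwise product with the kernel and sum: 0·2 + 10·2 + 10·2 + 0·-2 + 12·-2 + 11·1.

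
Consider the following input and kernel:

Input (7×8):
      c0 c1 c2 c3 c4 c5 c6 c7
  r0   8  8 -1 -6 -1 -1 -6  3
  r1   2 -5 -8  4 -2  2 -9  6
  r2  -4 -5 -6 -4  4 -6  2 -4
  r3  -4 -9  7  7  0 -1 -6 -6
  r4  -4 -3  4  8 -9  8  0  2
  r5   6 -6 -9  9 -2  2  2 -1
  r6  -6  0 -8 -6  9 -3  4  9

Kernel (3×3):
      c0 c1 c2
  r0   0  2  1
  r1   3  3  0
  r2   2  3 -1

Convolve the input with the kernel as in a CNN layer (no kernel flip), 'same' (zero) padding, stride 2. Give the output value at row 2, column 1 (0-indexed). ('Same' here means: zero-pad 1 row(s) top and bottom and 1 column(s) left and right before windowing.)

The receptive field on the zero-padded input at this output position is [-9 7 7 / -3 4 8 / -6 -9 9]. Elementwise product with the kernel and sum: 7·2 + 7·1 + -3·3 + 4·3 + -6·2 + -9·3 + 9·-1.

-24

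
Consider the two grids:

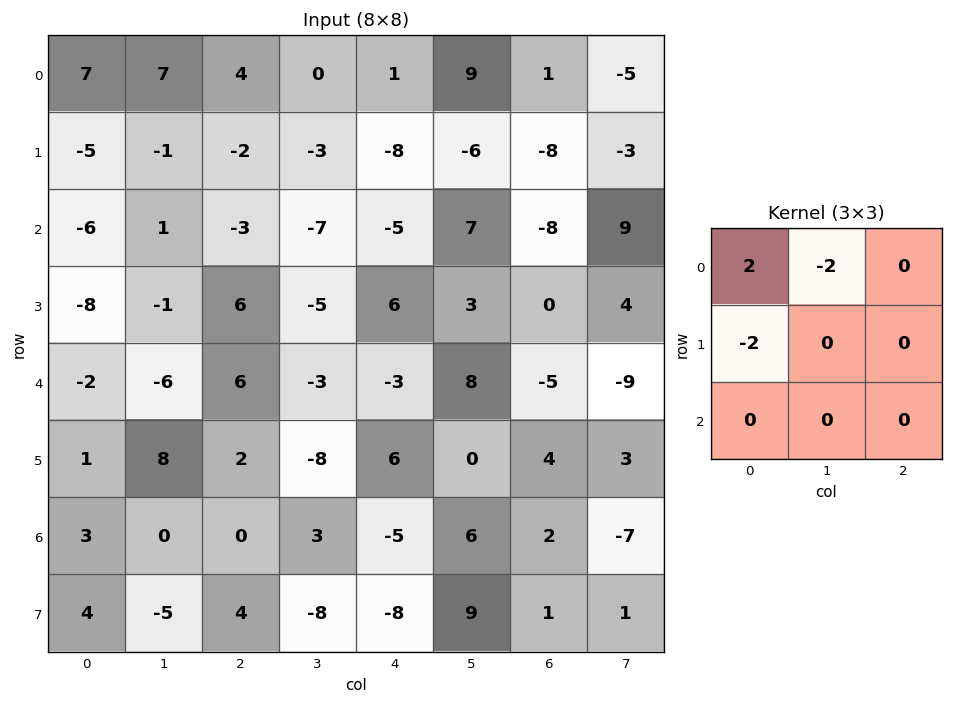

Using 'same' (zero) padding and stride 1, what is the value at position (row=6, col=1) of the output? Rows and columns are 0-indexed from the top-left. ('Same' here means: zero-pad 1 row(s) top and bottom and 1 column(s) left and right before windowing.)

The receptive field on the zero-padded input at this output position is [1 8 2 / 3 0 0 / 4 -5 4]. Elementwise product with the kernel and sum: 1·2 + 8·-2 + 3·-2.

-20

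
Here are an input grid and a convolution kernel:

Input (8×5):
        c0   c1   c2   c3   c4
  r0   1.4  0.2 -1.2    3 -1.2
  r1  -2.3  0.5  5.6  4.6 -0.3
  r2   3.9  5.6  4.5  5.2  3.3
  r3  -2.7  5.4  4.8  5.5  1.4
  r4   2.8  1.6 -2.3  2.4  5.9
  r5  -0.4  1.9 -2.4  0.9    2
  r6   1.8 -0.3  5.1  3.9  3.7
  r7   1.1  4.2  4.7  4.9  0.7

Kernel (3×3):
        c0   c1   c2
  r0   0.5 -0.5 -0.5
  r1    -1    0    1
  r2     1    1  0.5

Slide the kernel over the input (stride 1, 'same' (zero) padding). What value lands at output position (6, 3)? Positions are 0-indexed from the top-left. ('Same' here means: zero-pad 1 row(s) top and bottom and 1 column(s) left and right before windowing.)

The receptive field on the zero-padded input at this output position is [-2.4 0.9 2 / 5.1 3.9 3.7 / 4.7 4.9 0.7]. Elementwise product with the kernel and sum: -2.4·0.5 + 0.9·-0.5 + 2·-0.5 + 5.1·-1 + 3.7·1 + 4.7·1 + 4.9·1 + 0.7·0.5.

5.9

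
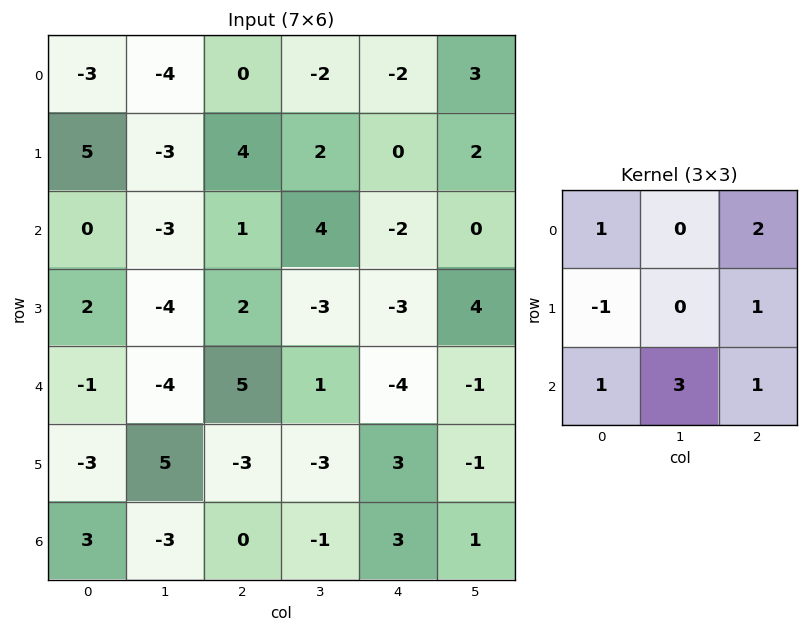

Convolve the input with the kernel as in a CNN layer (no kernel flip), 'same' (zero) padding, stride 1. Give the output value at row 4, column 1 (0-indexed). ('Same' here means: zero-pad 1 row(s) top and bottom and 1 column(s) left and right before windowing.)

21

The receptive field on the zero-padded input at this output position is [2 -4 2 / -1 -4 5 / -3 5 -3]. Elementwise product with the kernel and sum: 2·1 + 2·2 + -1·-1 + 5·1 + -3·1 + 5·3 + -3·1.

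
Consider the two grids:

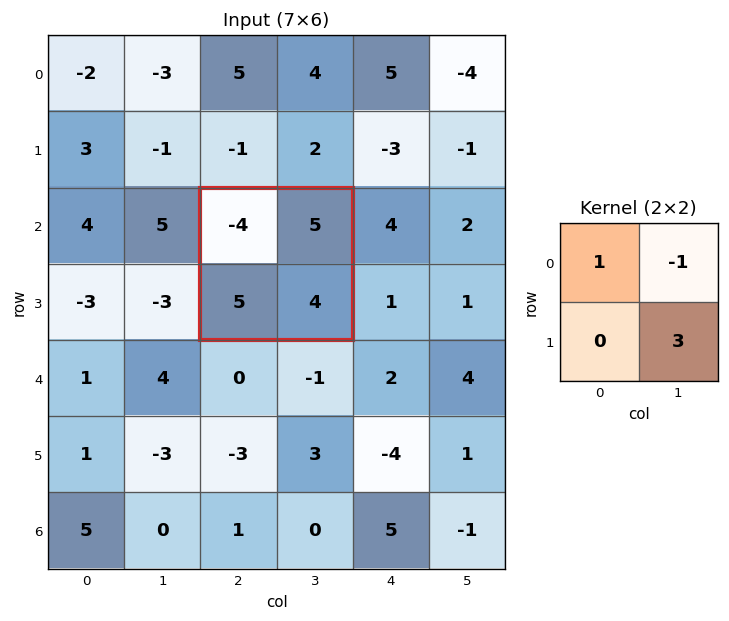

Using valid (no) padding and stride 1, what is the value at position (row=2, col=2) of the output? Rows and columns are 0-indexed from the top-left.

3

The receptive field on the input at this output position is [-4 5 / 5 4]. Elementwise product with the kernel and sum: -4·1 + 5·-1 + 4·3.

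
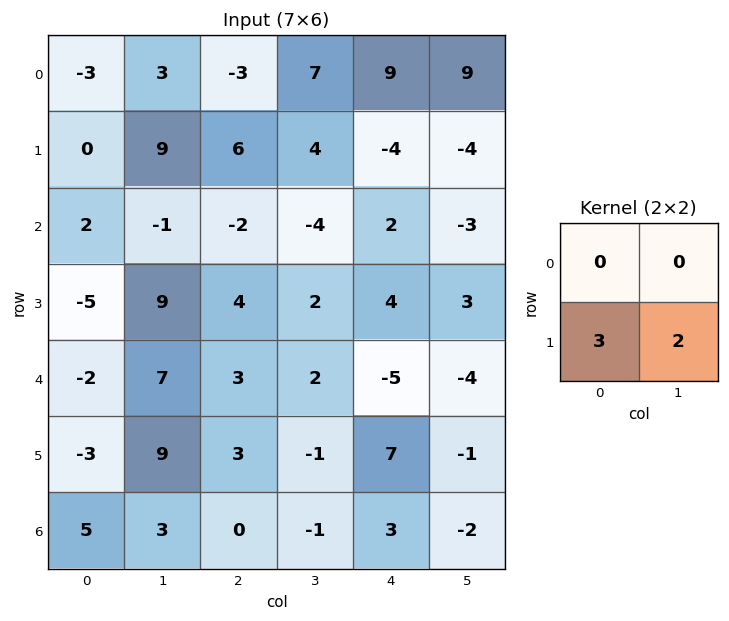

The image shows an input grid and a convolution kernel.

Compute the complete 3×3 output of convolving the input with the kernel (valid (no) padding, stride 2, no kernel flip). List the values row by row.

18 26 -20
3 16 18
9 7 19

Output[0,0]: The receptive field on the input at this output position is [-3 3 / 0 9]. Elementwise product with the kernel and sum: 0·3 + 9·2.
Output[0,1]: The receptive field on the input at this output position is [-3 7 / 6 4]. Elementwise product with the kernel and sum: 6·3 + 4·2.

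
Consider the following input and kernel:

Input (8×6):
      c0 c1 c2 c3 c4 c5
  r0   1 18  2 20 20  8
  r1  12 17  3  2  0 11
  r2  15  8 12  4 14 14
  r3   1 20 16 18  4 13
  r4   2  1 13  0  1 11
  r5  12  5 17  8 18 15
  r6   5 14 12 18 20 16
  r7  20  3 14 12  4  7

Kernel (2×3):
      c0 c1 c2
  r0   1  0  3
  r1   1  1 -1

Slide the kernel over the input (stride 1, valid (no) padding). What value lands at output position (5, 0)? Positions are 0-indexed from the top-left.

70

The receptive field on the input at this output position is [12 5 17 / 5 14 12]. Elementwise product with the kernel and sum: 12·1 + 17·3 + 5·1 + 14·1 + 12·-1.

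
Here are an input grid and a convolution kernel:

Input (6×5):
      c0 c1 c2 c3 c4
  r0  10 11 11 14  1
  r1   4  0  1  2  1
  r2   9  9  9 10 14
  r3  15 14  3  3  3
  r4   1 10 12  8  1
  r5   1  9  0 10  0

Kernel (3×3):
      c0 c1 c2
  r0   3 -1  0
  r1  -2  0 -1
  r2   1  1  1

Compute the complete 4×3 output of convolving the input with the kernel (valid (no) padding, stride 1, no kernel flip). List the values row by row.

Output[0,0]: The receptive field on the input at this output position is [10 11 11 / 4 0 1 / 9 9 9]. Elementwise product with the kernel and sum: 10·3 + 11·-1 + 4·-2 + 1·-1 + 9·1 + 9·1 + 9·1.

37 48 49
17 -9 -22
8 17 29
27 30 -9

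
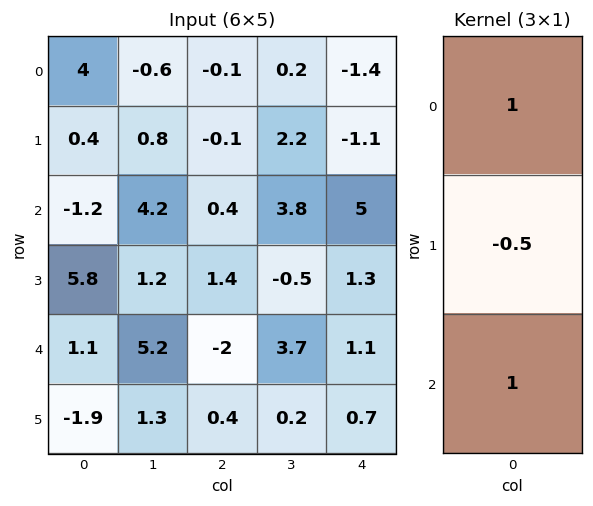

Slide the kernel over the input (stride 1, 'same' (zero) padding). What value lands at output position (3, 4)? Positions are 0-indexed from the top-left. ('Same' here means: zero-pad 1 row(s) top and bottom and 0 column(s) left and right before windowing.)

5.45

The receptive field on the zero-padded input at this output position is [5 / 1.3 / 1.1]. Elementwise product with the kernel and sum: 5·1 + 1.3·-0.5 + 1.1·1.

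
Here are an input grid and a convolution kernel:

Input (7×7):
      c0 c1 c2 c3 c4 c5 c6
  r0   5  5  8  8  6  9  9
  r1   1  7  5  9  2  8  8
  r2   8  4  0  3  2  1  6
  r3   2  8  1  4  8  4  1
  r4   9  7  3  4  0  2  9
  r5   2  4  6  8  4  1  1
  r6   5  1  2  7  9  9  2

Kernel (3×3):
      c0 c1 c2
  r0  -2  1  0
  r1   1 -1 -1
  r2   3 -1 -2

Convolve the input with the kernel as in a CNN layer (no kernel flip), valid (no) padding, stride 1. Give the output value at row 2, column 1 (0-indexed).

5

The receptive field on the input at this output position is [4 0 3 / 8 1 4 / 7 3 4]. Elementwise product with the kernel and sum: 4·-2 + 0·1 + 8·1 + 1·-1 + 4·-1 + 7·3 + 3·-1 + 4·-2.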